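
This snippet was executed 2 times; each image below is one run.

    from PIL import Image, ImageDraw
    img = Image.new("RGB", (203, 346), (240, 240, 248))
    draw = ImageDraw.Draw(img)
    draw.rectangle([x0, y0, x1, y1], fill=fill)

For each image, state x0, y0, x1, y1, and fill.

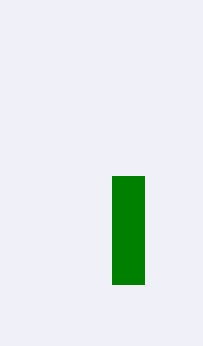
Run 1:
x0 = 112; y0 = 176; x1 = 144; y1 = 284; fill = 'green'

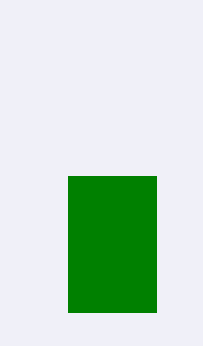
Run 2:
x0 = 68, y0 = 176, x1 = 156, y1 = 312, fill = 'green'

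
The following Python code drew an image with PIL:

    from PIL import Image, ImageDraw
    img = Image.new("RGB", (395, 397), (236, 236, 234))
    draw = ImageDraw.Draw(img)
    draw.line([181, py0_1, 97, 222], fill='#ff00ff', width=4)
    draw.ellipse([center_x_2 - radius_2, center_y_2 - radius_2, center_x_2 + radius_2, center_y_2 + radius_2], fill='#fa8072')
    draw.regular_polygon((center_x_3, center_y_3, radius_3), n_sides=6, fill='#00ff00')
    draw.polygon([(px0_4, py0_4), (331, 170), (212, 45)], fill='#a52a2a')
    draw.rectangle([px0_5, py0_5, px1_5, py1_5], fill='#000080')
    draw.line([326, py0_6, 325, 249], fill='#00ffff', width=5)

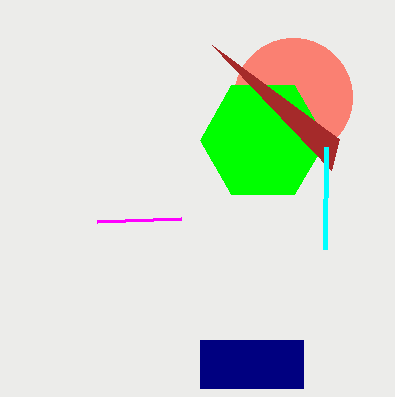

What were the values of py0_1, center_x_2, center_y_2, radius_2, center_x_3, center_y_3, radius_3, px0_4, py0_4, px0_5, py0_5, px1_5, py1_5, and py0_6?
py0_1 = 219, center_x_2 = 293, center_y_2 = 97, radius_2 = 59, center_x_3 = 263, center_y_3 = 140, radius_3 = 63, px0_4 = 339, py0_4 = 139, px0_5 = 200, py0_5 = 340, px1_5 = 303, py1_5 = 388, py0_6 = 147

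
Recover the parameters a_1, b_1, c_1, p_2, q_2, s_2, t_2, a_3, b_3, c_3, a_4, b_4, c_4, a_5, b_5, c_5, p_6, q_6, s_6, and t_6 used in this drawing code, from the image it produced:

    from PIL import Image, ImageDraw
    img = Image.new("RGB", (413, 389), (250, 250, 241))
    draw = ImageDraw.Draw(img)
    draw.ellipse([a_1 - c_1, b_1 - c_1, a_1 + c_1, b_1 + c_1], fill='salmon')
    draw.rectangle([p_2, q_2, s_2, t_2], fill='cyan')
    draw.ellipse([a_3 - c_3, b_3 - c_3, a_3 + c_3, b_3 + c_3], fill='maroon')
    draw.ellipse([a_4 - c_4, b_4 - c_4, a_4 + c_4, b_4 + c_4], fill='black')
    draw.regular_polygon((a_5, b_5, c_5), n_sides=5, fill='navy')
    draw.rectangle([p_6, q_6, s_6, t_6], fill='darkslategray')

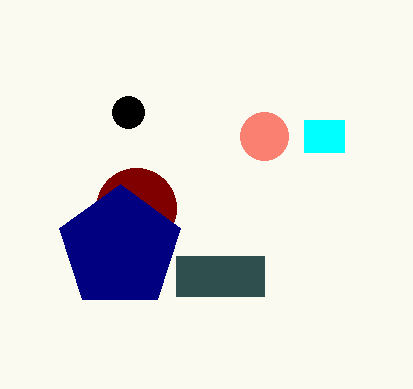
a_1 = 264; b_1 = 136; c_1 = 24; p_2 = 304; q_2 = 120; s_2 = 344; t_2 = 152; a_3 = 136; b_3 = 208; c_3 = 40; a_4 = 128; b_4 = 112; c_4 = 16; a_5 = 120; b_5 = 248; c_5 = 64; p_6 = 176; q_6 = 256; s_6 = 264; t_6 = 296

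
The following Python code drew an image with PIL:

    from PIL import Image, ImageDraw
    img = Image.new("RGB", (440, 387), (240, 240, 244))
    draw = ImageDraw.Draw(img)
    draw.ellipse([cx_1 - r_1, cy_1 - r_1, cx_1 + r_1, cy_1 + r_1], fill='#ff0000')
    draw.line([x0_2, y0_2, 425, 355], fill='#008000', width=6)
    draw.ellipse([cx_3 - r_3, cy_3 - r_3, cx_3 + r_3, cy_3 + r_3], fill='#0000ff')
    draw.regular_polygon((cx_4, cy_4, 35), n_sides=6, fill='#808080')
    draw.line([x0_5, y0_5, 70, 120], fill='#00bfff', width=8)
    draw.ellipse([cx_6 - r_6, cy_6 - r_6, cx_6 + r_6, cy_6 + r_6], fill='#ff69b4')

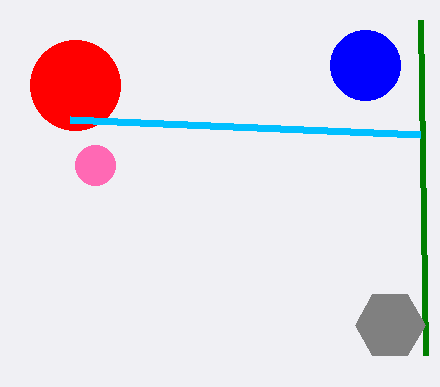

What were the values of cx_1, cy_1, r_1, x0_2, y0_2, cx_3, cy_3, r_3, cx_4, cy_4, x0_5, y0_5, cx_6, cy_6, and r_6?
cx_1 = 75, cy_1 = 85, r_1 = 45, x0_2 = 420, y0_2 = 20, cx_3 = 365, cy_3 = 65, r_3 = 35, cx_4 = 390, cy_4 = 325, x0_5 = 420, y0_5 = 135, cx_6 = 95, cy_6 = 165, r_6 = 20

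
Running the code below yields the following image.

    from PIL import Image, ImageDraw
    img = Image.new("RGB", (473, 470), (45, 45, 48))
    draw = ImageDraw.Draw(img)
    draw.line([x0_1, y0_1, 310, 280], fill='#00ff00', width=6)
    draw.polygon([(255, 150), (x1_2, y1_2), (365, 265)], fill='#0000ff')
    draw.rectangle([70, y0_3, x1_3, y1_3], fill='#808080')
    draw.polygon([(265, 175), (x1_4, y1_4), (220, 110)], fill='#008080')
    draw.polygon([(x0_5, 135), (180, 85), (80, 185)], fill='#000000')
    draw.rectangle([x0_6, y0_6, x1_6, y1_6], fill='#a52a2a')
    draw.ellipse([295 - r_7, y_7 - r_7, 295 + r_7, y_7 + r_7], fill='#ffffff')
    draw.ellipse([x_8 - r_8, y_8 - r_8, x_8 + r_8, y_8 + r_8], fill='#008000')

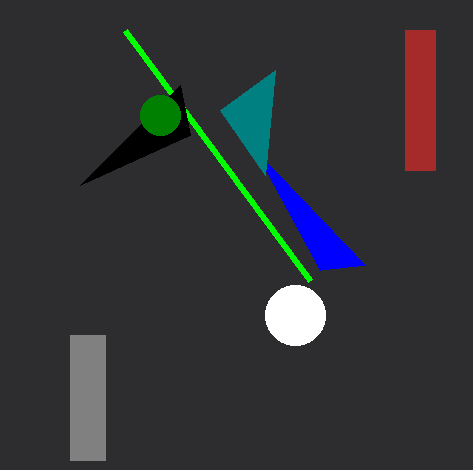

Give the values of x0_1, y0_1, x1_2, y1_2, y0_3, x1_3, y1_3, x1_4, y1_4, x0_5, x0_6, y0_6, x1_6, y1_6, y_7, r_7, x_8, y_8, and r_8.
x0_1 = 125, y0_1 = 30, x1_2 = 320, y1_2 = 270, y0_3 = 335, x1_3 = 105, y1_3 = 460, x1_4 = 275, y1_4 = 70, x0_5 = 190, x0_6 = 405, y0_6 = 30, x1_6 = 435, y1_6 = 170, y_7 = 315, r_7 = 30, x_8 = 160, y_8 = 115, r_8 = 20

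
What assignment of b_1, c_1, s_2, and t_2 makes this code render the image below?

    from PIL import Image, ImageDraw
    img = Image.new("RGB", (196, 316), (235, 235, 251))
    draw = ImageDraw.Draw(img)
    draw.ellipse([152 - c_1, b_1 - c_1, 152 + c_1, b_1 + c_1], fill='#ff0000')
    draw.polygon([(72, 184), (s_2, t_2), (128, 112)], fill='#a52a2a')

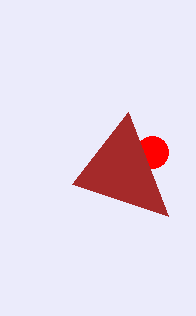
b_1 = 152, c_1 = 16, s_2 = 168, t_2 = 216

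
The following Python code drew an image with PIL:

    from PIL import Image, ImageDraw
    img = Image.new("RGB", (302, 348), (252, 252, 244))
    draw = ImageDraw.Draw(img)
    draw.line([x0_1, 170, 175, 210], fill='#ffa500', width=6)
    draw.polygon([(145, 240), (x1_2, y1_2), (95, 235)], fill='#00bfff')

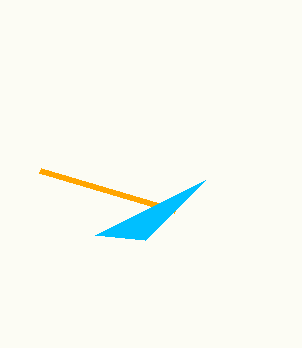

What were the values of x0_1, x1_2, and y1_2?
x0_1 = 40; x1_2 = 205; y1_2 = 180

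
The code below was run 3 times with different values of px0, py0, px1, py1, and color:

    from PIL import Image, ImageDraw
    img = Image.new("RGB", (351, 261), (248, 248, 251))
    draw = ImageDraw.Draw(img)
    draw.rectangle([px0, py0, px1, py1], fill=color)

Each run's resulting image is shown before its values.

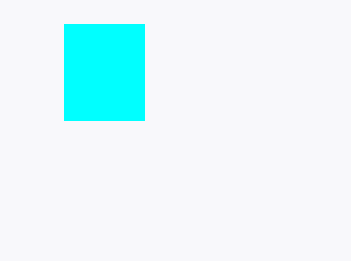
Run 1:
px0 = 64; py0 = 24; px1 = 144; py1 = 120; color = 'cyan'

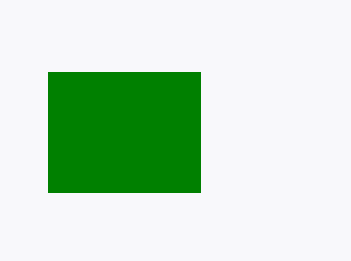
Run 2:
px0 = 48; py0 = 72; px1 = 200; py1 = 192; color = 'green'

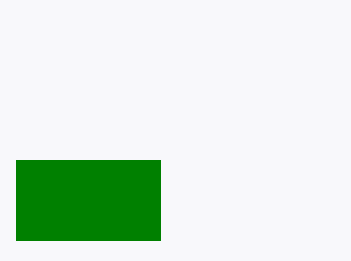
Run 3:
px0 = 16, py0 = 160, px1 = 160, py1 = 240, color = 'green'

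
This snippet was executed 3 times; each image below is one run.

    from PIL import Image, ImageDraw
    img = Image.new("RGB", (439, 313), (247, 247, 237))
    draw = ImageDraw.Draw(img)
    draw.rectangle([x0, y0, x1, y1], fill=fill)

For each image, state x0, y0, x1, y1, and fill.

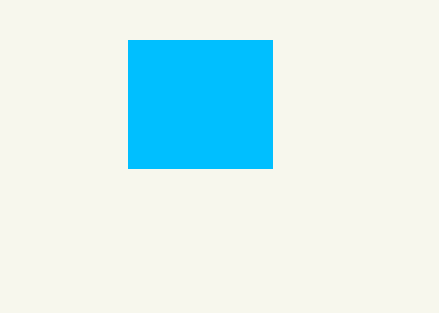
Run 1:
x0 = 128, y0 = 40, x1 = 272, y1 = 168, fill = 'deepskyblue'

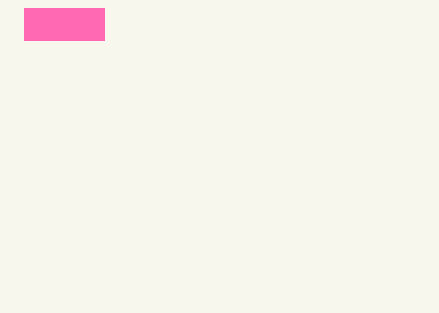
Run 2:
x0 = 24
y0 = 8
x1 = 104
y1 = 40
fill = 'hotpink'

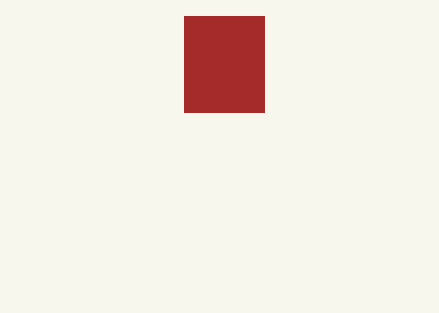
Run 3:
x0 = 184, y0 = 16, x1 = 264, y1 = 112, fill = 'brown'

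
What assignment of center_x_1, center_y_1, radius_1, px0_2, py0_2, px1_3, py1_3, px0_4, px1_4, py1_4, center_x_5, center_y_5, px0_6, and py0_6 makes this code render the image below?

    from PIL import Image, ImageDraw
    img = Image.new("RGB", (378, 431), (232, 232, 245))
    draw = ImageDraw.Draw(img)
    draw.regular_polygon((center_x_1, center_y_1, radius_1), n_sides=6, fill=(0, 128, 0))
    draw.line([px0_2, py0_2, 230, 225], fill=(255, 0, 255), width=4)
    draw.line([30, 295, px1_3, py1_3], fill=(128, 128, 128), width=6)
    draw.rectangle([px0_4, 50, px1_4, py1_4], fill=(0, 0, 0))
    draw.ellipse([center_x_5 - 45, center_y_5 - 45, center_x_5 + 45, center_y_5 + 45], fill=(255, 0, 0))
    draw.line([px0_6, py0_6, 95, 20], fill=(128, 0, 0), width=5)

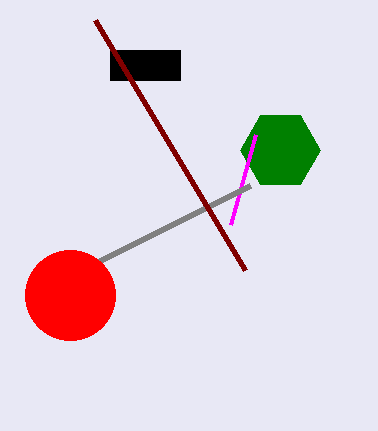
center_x_1 = 280; center_y_1 = 150; radius_1 = 40; px0_2 = 255; py0_2 = 135; px1_3 = 250; py1_3 = 185; px0_4 = 110; px1_4 = 180; py1_4 = 80; center_x_5 = 70; center_y_5 = 295; px0_6 = 245; py0_6 = 270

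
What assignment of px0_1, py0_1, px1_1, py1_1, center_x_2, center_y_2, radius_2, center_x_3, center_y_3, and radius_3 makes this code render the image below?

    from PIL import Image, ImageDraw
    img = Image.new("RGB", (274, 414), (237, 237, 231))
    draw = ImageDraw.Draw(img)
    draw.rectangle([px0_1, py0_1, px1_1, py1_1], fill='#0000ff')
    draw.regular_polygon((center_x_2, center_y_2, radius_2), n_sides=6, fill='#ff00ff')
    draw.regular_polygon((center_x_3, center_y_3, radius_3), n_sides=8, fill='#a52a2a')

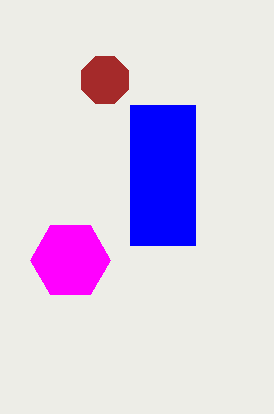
px0_1 = 130, py0_1 = 105, px1_1 = 195, py1_1 = 245, center_x_2 = 70, center_y_2 = 260, radius_2 = 40, center_x_3 = 105, center_y_3 = 80, radius_3 = 25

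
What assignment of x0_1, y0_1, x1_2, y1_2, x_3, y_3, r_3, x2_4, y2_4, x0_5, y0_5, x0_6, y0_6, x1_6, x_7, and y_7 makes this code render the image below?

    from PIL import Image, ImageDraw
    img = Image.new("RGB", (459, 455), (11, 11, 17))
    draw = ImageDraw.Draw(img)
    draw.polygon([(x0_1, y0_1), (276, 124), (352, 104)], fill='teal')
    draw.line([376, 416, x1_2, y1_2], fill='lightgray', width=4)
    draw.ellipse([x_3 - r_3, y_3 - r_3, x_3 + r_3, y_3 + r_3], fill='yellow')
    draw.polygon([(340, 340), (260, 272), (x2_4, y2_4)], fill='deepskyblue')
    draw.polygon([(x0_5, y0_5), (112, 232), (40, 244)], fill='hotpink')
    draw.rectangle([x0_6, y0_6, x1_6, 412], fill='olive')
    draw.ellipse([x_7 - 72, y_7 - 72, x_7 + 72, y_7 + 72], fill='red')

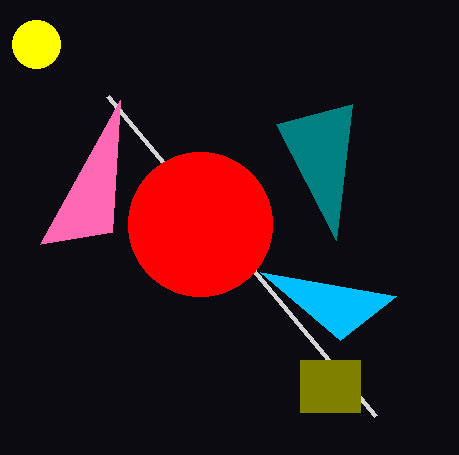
x0_1 = 336
y0_1 = 240
x1_2 = 108
y1_2 = 96
x_3 = 36
y_3 = 44
r_3 = 24
x2_4 = 396
y2_4 = 296
x0_5 = 120
y0_5 = 100
x0_6 = 300
y0_6 = 360
x1_6 = 360
x_7 = 200
y_7 = 224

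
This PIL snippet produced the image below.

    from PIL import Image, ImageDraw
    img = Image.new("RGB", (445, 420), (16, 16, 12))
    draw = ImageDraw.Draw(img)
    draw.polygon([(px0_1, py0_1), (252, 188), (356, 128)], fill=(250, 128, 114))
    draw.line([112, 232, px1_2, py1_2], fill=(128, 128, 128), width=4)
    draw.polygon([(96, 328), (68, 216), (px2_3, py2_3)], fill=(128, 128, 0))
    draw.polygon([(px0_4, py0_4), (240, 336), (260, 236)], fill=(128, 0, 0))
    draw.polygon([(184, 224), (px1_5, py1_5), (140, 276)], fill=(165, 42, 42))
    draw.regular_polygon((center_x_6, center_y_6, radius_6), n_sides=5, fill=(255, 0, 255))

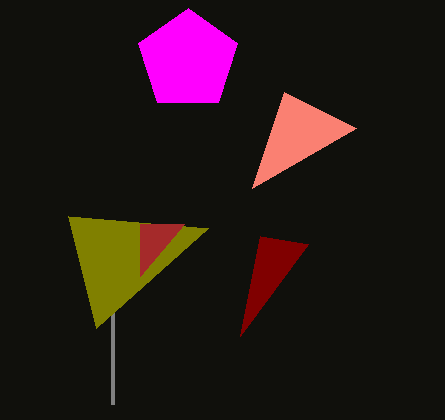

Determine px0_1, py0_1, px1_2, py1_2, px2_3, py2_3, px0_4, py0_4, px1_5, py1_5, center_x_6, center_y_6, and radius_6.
px0_1 = 284, py0_1 = 92, px1_2 = 112, py1_2 = 404, px2_3 = 208, py2_3 = 228, px0_4 = 308, py0_4 = 244, px1_5 = 140, py1_5 = 224, center_x_6 = 188, center_y_6 = 60, radius_6 = 52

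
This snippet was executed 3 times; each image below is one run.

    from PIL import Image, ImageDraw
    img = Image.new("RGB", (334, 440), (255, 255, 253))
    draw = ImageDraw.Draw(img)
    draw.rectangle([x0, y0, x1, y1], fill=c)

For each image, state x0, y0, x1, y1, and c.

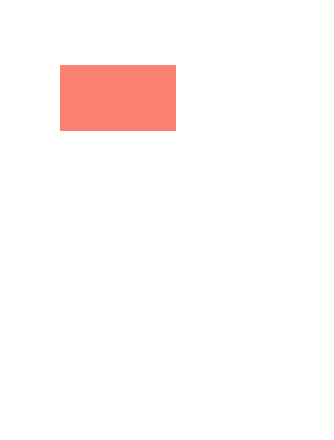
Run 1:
x0 = 60, y0 = 65, x1 = 175, y1 = 130, c = 'salmon'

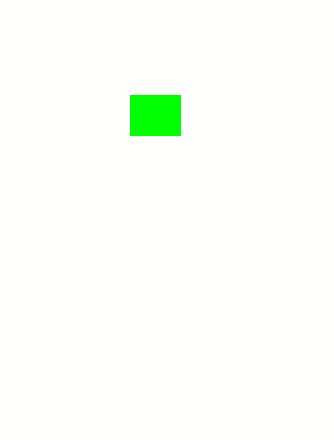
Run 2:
x0 = 130, y0 = 95, x1 = 180, y1 = 135, c = 'lime'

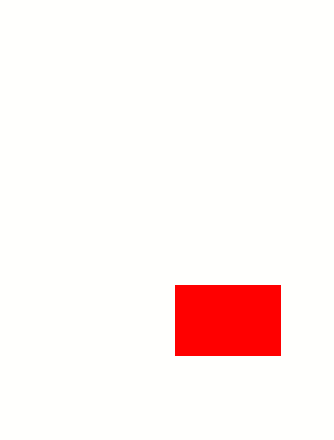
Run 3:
x0 = 175; y0 = 285; x1 = 280; y1 = 355; c = 'red'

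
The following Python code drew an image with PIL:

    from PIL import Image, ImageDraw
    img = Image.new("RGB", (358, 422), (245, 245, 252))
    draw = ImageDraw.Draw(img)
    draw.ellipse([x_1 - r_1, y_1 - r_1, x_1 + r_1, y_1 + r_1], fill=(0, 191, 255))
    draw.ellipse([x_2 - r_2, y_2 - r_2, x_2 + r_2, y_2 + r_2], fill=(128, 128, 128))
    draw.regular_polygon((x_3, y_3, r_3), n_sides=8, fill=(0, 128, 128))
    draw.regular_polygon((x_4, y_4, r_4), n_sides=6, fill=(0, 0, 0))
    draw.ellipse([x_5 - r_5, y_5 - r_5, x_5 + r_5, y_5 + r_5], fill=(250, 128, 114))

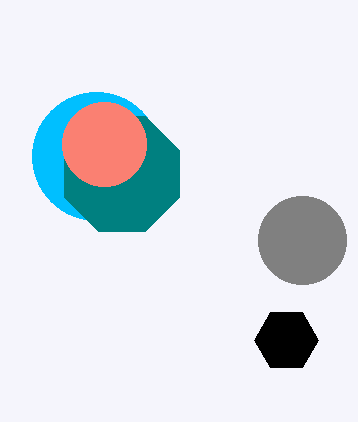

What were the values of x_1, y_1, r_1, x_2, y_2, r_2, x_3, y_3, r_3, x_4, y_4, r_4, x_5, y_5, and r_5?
x_1 = 96; y_1 = 156; r_1 = 64; x_2 = 302; y_2 = 240; r_2 = 44; x_3 = 122; y_3 = 174; r_3 = 62; x_4 = 286; y_4 = 340; r_4 = 32; x_5 = 104; y_5 = 144; r_5 = 42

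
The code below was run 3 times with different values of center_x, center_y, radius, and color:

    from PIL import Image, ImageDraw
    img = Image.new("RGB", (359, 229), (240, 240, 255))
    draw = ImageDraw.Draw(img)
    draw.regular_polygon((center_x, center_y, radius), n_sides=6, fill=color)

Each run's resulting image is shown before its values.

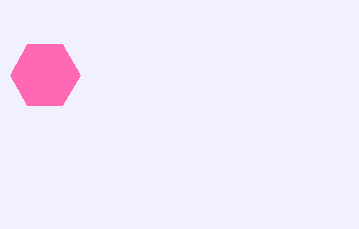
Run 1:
center_x = 45; center_y = 75; radius = 35; color = 'hotpink'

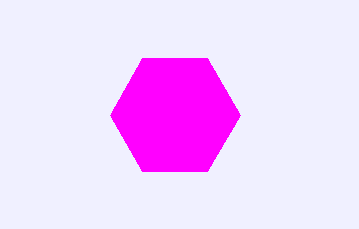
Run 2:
center_x = 175
center_y = 115
radius = 65
color = 'magenta'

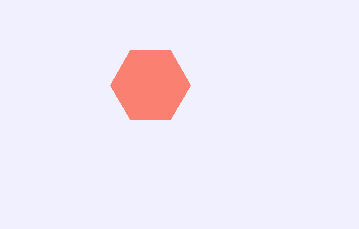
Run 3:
center_x = 150
center_y = 85
radius = 40
color = 'salmon'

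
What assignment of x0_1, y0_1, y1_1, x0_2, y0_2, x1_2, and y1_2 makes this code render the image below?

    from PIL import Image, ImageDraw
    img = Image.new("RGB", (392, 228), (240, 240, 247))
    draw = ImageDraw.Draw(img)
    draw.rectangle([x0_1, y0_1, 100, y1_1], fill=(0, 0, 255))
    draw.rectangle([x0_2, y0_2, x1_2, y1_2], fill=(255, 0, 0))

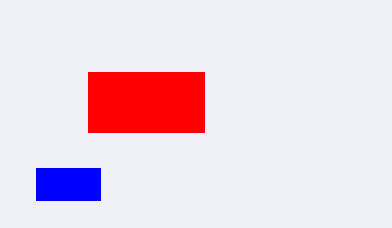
x0_1 = 36
y0_1 = 168
y1_1 = 200
x0_2 = 88
y0_2 = 72
x1_2 = 204
y1_2 = 132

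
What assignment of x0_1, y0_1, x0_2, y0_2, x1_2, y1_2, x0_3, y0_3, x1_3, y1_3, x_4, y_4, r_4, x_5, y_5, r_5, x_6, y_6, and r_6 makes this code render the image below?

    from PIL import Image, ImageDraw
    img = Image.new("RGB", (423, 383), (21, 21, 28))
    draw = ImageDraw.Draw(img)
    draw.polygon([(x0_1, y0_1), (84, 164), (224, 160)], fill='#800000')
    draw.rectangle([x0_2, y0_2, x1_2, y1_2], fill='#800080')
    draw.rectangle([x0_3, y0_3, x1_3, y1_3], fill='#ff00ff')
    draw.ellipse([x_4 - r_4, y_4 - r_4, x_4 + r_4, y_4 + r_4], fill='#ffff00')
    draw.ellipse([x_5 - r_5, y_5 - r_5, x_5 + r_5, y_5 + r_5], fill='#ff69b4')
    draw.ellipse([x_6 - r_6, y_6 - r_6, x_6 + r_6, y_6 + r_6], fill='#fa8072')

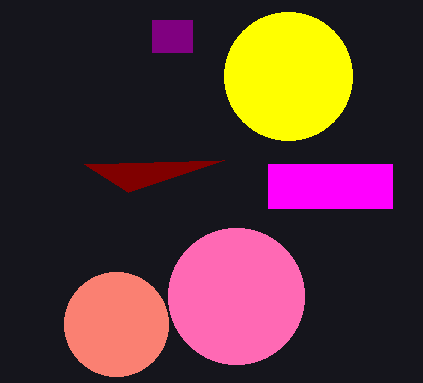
x0_1 = 128; y0_1 = 192; x0_2 = 152; y0_2 = 20; x1_2 = 192; y1_2 = 52; x0_3 = 268; y0_3 = 164; x1_3 = 392; y1_3 = 208; x_4 = 288; y_4 = 76; r_4 = 64; x_5 = 236; y_5 = 296; r_5 = 68; x_6 = 116; y_6 = 324; r_6 = 52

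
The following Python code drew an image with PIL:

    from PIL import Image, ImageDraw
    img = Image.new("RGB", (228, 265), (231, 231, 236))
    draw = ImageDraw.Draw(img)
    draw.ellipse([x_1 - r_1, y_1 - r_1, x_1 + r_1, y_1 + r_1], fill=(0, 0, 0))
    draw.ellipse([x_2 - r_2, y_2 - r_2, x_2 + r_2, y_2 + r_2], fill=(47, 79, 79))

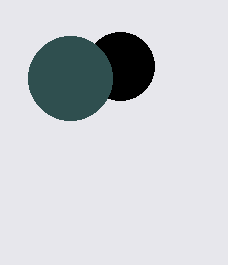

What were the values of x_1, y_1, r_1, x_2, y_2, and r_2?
x_1 = 120; y_1 = 66; r_1 = 34; x_2 = 70; y_2 = 78; r_2 = 42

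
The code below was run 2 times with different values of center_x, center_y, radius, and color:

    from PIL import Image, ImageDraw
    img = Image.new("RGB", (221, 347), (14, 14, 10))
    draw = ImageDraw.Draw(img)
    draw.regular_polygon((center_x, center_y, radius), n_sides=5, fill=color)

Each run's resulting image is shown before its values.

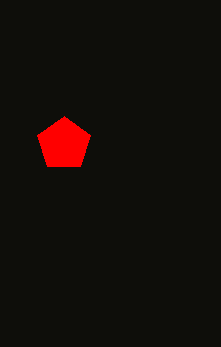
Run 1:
center_x = 64; center_y = 144; radius = 28; color = 'red'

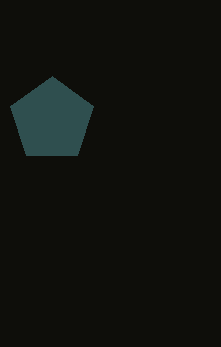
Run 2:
center_x = 52
center_y = 120
radius = 44
color = 'darkslategray'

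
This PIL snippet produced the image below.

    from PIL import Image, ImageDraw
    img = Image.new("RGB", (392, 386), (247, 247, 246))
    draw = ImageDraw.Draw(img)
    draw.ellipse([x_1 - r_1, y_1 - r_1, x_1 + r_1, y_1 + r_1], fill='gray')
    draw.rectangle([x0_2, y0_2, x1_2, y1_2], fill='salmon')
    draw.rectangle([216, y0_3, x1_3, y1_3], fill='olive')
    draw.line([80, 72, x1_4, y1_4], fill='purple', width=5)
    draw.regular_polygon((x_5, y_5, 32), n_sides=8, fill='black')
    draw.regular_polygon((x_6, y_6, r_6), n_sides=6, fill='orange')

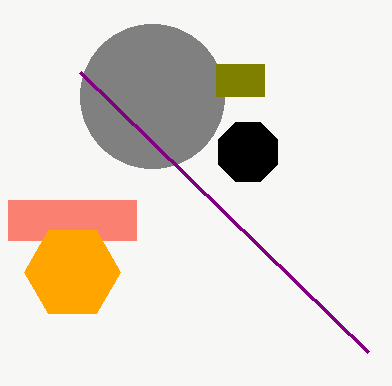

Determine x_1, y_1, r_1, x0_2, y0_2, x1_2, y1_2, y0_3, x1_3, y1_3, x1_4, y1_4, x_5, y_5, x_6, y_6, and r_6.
x_1 = 152; y_1 = 96; r_1 = 72; x0_2 = 8; y0_2 = 200; x1_2 = 136; y1_2 = 240; y0_3 = 64; x1_3 = 264; y1_3 = 96; x1_4 = 368; y1_4 = 352; x_5 = 248; y_5 = 152; x_6 = 72; y_6 = 272; r_6 = 48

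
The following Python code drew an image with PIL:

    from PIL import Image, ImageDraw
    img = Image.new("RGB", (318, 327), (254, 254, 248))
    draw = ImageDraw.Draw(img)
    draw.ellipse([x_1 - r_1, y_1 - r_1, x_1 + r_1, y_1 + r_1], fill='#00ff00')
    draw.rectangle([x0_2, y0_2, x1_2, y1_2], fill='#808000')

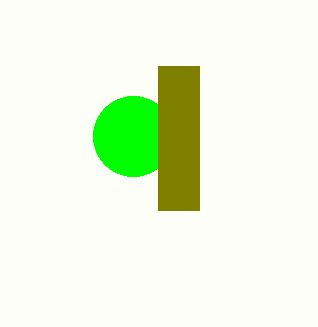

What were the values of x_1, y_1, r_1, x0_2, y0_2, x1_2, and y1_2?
x_1 = 133
y_1 = 136
r_1 = 40
x0_2 = 158
y0_2 = 66
x1_2 = 199
y1_2 = 210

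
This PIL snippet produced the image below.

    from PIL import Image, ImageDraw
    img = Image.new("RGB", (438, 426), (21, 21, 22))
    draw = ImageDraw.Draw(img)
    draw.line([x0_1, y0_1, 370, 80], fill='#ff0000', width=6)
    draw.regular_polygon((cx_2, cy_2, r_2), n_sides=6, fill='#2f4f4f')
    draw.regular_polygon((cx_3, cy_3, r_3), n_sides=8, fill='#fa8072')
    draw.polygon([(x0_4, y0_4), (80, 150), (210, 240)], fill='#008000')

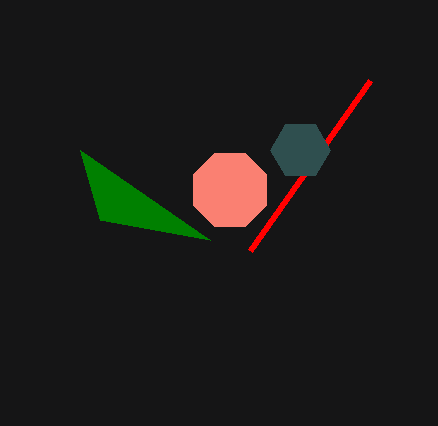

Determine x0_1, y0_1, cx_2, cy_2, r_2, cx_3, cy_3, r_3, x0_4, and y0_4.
x0_1 = 250, y0_1 = 250, cx_2 = 300, cy_2 = 150, r_2 = 30, cx_3 = 230, cy_3 = 190, r_3 = 40, x0_4 = 100, y0_4 = 220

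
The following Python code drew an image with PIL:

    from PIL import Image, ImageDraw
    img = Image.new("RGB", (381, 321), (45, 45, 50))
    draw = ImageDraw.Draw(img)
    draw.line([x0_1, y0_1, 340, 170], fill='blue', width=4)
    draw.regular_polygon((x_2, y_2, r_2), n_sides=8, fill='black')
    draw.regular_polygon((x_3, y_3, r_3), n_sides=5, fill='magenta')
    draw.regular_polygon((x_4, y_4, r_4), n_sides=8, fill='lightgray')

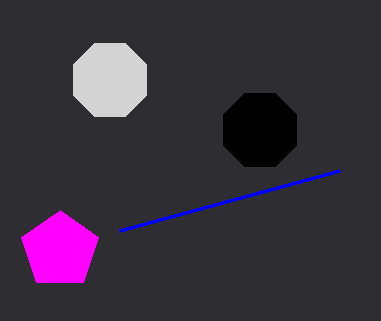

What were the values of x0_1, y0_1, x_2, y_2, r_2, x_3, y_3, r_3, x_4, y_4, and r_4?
x0_1 = 120
y0_1 = 230
x_2 = 260
y_2 = 130
r_2 = 40
x_3 = 60
y_3 = 250
r_3 = 40
x_4 = 110
y_4 = 80
r_4 = 40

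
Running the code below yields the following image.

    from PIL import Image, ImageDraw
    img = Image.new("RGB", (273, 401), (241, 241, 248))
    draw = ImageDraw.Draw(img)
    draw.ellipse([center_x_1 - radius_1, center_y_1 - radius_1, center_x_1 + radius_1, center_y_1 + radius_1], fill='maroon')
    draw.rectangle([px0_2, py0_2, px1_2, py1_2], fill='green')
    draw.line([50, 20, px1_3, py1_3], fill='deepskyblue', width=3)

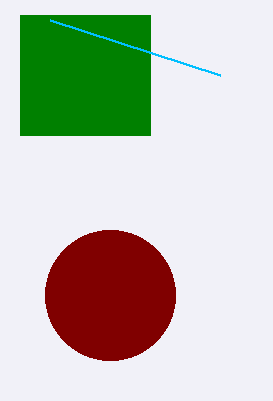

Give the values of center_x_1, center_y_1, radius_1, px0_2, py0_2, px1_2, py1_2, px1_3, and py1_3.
center_x_1 = 110; center_y_1 = 295; radius_1 = 65; px0_2 = 20; py0_2 = 15; px1_2 = 150; py1_2 = 135; px1_3 = 220; py1_3 = 75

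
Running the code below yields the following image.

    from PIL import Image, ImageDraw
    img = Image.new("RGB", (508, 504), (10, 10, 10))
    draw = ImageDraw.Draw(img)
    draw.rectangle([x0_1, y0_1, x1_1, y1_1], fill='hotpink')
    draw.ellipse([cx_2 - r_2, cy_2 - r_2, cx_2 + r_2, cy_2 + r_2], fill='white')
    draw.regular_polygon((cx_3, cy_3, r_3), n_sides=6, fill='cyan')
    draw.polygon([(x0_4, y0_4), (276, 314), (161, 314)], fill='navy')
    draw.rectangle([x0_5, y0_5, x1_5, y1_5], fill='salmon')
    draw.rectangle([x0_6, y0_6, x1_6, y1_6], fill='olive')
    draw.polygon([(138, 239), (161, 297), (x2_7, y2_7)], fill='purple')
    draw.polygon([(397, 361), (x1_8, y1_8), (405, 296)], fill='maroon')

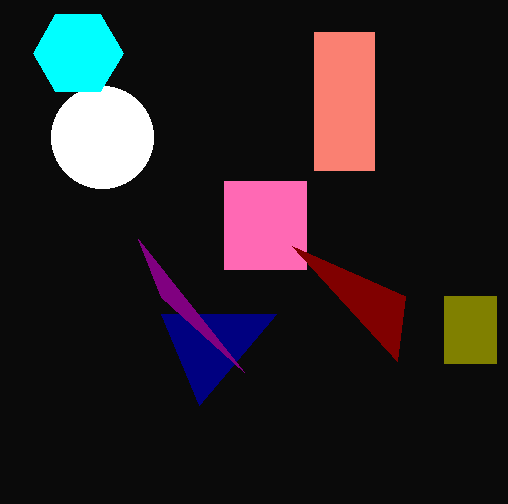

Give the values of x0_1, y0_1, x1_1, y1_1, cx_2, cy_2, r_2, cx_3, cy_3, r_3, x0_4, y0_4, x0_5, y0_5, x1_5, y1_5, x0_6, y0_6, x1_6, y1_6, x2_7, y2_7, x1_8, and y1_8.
x0_1 = 224
y0_1 = 181
x1_1 = 306
y1_1 = 269
cx_2 = 102
cy_2 = 137
r_2 = 51
cx_3 = 78
cy_3 = 53
r_3 = 45
x0_4 = 199
y0_4 = 405
x0_5 = 314
y0_5 = 32
x1_5 = 374
y1_5 = 170
x0_6 = 444
y0_6 = 296
x1_6 = 496
y1_6 = 363
x2_7 = 244
y2_7 = 372
x1_8 = 292
y1_8 = 246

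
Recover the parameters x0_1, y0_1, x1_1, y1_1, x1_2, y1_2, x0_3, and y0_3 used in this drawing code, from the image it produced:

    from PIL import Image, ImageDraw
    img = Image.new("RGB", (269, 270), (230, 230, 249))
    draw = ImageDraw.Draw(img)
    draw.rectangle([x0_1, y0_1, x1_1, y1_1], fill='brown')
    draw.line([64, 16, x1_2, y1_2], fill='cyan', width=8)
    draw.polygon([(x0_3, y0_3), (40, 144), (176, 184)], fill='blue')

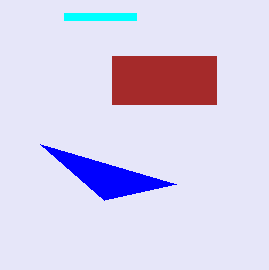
x0_1 = 112
y0_1 = 56
x1_1 = 216
y1_1 = 104
x1_2 = 136
y1_2 = 16
x0_3 = 104
y0_3 = 200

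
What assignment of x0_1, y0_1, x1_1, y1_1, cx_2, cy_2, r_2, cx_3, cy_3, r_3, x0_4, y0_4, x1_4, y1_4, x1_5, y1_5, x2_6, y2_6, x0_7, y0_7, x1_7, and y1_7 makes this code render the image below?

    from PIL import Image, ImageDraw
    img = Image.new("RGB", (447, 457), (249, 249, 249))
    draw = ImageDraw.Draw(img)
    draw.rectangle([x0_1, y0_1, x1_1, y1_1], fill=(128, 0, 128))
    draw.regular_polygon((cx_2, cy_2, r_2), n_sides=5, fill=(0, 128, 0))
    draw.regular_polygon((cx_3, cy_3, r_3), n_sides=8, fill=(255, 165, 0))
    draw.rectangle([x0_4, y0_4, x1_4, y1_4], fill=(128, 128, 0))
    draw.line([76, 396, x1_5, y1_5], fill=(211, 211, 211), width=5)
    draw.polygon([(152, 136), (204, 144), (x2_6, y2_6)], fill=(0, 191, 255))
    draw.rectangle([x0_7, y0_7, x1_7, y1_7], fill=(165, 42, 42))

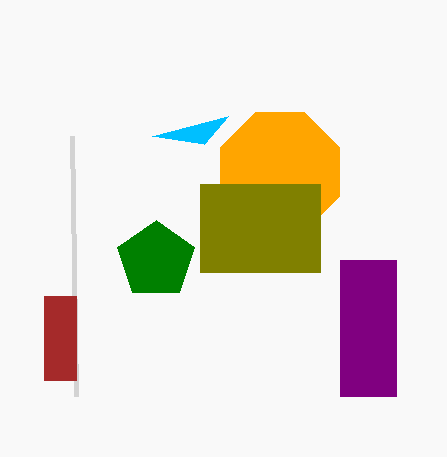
x0_1 = 340
y0_1 = 260
x1_1 = 396
y1_1 = 396
cx_2 = 156
cy_2 = 260
r_2 = 40
cx_3 = 280
cy_3 = 172
r_3 = 64
x0_4 = 200
y0_4 = 184
x1_4 = 320
y1_4 = 272
x1_5 = 72
y1_5 = 136
x2_6 = 228
y2_6 = 116
x0_7 = 44
y0_7 = 296
x1_7 = 76
y1_7 = 380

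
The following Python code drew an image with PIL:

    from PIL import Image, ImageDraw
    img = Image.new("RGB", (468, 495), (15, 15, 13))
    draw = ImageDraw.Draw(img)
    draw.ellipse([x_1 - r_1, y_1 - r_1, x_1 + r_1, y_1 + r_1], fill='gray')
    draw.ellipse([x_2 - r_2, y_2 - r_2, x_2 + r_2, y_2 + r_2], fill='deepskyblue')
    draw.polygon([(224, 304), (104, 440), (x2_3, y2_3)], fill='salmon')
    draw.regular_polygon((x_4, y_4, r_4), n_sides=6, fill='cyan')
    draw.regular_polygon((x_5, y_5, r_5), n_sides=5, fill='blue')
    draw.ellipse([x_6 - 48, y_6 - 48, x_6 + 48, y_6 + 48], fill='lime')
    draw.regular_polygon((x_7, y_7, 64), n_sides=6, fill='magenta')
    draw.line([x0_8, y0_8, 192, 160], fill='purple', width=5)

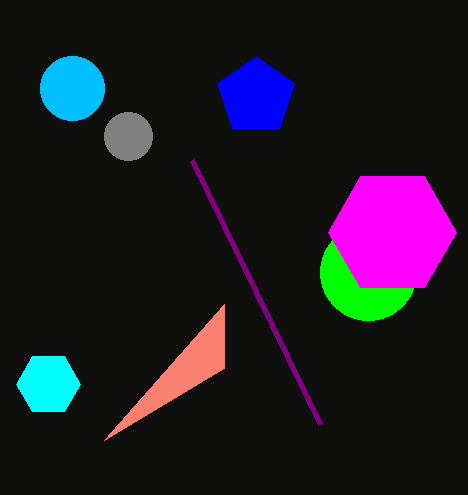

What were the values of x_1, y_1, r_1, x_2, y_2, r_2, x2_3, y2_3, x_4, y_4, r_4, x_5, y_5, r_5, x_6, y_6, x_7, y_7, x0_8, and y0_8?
x_1 = 128, y_1 = 136, r_1 = 24, x_2 = 72, y_2 = 88, r_2 = 32, x2_3 = 224, y2_3 = 368, x_4 = 48, y_4 = 384, r_4 = 32, x_5 = 256, y_5 = 96, r_5 = 40, x_6 = 368, y_6 = 272, x_7 = 392, y_7 = 232, x0_8 = 320, y0_8 = 424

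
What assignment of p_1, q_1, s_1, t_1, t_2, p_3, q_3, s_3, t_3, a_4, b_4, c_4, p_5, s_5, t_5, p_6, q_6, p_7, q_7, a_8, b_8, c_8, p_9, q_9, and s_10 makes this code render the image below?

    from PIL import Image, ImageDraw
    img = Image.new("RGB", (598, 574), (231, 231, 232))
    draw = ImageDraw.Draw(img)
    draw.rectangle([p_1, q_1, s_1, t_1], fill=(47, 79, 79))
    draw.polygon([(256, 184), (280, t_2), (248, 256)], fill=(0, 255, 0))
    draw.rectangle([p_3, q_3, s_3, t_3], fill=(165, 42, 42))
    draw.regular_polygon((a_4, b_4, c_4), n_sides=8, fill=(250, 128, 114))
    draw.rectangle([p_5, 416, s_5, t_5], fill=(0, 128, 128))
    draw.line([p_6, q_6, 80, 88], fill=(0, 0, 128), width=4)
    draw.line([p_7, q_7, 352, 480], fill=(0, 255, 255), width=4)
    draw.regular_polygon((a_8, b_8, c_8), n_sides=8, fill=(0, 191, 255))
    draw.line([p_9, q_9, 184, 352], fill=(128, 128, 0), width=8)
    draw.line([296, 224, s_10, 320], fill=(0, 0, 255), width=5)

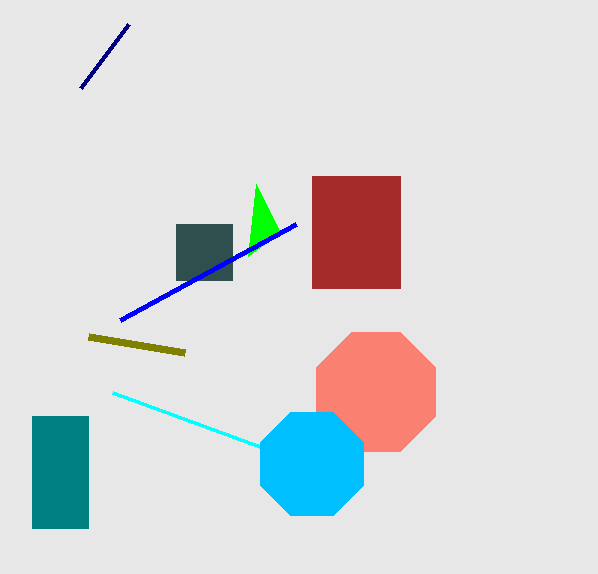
p_1 = 176; q_1 = 224; s_1 = 232; t_1 = 280; t_2 = 232; p_3 = 312; q_3 = 176; s_3 = 400; t_3 = 288; a_4 = 376; b_4 = 392; c_4 = 64; p_5 = 32; s_5 = 88; t_5 = 528; p_6 = 128; q_6 = 24; p_7 = 112; q_7 = 392; a_8 = 312; b_8 = 464; c_8 = 56; p_9 = 88; q_9 = 336; s_10 = 120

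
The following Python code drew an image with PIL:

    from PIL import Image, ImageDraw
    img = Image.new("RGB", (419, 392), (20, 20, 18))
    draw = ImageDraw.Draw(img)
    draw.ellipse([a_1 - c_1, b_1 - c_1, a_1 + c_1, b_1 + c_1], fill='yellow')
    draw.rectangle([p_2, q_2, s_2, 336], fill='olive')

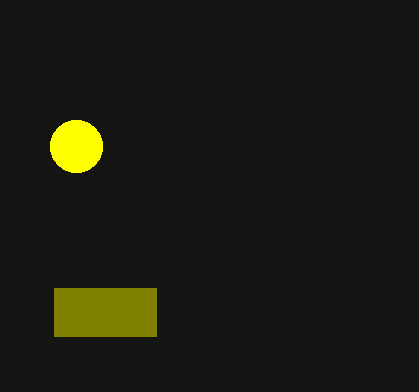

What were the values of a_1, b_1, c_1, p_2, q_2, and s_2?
a_1 = 76
b_1 = 146
c_1 = 26
p_2 = 54
q_2 = 288
s_2 = 156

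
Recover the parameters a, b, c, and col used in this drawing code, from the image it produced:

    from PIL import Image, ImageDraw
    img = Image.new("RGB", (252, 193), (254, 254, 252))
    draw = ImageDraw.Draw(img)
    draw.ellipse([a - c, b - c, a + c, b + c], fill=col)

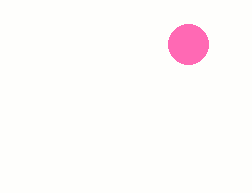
a = 188; b = 44; c = 20; col = 'hotpink'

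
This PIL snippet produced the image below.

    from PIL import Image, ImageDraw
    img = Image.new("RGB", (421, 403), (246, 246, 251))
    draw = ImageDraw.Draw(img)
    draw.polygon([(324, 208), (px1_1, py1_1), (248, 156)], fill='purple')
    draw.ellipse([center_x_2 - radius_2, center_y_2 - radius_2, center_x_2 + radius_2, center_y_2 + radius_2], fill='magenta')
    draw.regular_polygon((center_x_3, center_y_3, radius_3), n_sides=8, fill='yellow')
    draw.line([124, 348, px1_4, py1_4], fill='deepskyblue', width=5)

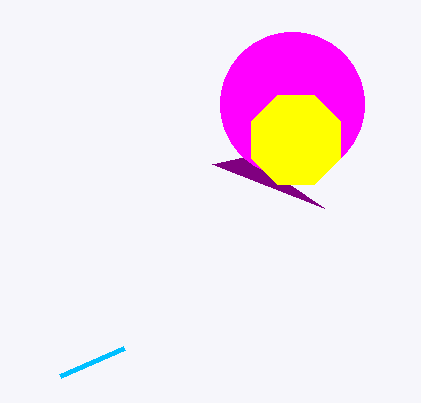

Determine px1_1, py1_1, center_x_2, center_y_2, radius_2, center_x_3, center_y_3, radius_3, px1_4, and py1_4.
px1_1 = 212
py1_1 = 164
center_x_2 = 292
center_y_2 = 104
radius_2 = 72
center_x_3 = 296
center_y_3 = 140
radius_3 = 48
px1_4 = 60
py1_4 = 376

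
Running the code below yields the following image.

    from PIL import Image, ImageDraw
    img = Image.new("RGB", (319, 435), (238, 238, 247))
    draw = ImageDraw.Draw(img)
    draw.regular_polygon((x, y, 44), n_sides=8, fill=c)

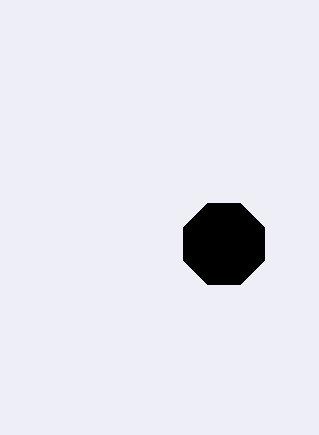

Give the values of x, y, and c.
x = 224, y = 244, c = 'black'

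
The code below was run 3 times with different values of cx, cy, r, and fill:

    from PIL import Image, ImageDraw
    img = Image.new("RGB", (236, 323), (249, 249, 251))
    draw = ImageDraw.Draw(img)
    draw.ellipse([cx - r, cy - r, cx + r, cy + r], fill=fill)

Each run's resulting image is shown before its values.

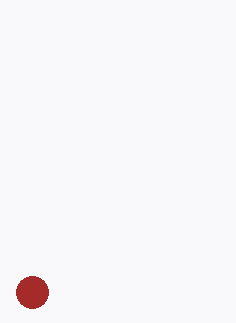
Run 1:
cx = 32; cy = 292; r = 16; fill = 'brown'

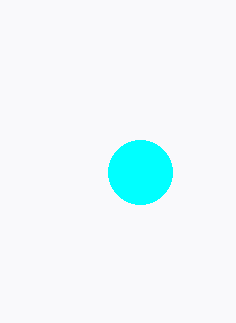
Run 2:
cx = 140; cy = 172; r = 32; fill = 'cyan'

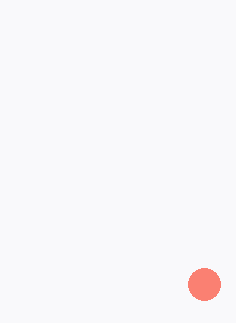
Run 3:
cx = 204; cy = 284; r = 16; fill = 'salmon'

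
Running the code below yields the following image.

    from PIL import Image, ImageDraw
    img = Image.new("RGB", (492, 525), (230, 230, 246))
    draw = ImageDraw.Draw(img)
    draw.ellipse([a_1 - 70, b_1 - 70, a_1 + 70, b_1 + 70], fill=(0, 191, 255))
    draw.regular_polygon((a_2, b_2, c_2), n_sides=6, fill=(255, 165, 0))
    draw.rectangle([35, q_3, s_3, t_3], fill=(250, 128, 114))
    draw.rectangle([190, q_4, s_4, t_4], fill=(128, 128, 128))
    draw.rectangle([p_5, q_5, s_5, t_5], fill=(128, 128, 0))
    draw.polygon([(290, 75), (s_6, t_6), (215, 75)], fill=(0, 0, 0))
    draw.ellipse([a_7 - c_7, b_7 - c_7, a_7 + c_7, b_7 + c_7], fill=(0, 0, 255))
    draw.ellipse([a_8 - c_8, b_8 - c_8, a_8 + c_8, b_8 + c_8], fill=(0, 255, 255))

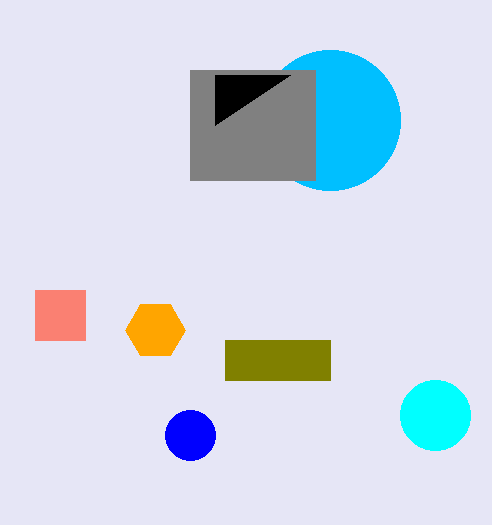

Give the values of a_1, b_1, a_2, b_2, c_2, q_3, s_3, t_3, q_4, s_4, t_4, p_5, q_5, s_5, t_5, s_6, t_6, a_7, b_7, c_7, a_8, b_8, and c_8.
a_1 = 330; b_1 = 120; a_2 = 155; b_2 = 330; c_2 = 30; q_3 = 290; s_3 = 85; t_3 = 340; q_4 = 70; s_4 = 315; t_4 = 180; p_5 = 225; q_5 = 340; s_5 = 330; t_5 = 380; s_6 = 215; t_6 = 125; a_7 = 190; b_7 = 435; c_7 = 25; a_8 = 435; b_8 = 415; c_8 = 35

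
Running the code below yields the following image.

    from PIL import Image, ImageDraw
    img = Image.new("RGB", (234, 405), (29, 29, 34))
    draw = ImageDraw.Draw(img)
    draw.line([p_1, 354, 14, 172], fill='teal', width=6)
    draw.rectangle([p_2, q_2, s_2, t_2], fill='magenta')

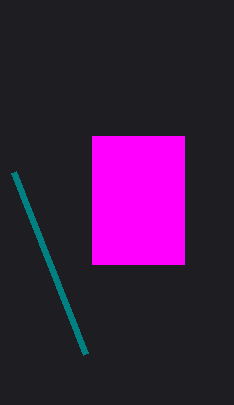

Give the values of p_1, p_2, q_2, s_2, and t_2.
p_1 = 86; p_2 = 92; q_2 = 136; s_2 = 184; t_2 = 264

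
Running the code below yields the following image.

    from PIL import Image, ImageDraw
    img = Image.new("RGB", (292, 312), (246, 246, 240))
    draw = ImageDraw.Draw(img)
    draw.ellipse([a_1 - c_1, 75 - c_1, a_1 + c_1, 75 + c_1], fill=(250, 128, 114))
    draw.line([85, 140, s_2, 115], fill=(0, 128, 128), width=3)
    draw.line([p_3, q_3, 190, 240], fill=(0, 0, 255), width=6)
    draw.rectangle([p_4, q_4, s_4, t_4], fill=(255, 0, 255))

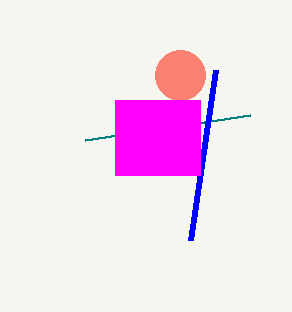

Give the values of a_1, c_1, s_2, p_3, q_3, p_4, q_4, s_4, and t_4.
a_1 = 180, c_1 = 25, s_2 = 250, p_3 = 215, q_3 = 70, p_4 = 115, q_4 = 100, s_4 = 200, t_4 = 175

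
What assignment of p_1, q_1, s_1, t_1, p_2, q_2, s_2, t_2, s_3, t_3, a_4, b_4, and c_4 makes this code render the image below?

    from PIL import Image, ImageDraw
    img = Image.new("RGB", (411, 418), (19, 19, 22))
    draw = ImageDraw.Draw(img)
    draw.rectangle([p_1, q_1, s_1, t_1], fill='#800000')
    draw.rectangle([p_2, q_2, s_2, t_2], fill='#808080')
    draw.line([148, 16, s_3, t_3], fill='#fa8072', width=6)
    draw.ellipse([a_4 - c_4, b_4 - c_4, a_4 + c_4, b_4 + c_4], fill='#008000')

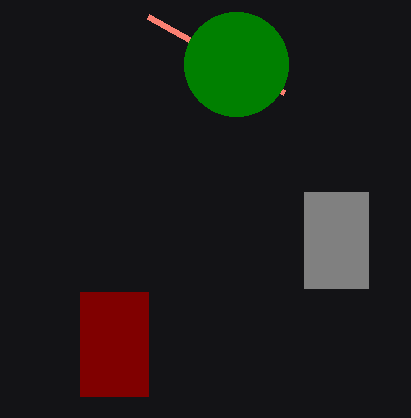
p_1 = 80
q_1 = 292
s_1 = 148
t_1 = 396
p_2 = 304
q_2 = 192
s_2 = 368
t_2 = 288
s_3 = 284
t_3 = 92
a_4 = 236
b_4 = 64
c_4 = 52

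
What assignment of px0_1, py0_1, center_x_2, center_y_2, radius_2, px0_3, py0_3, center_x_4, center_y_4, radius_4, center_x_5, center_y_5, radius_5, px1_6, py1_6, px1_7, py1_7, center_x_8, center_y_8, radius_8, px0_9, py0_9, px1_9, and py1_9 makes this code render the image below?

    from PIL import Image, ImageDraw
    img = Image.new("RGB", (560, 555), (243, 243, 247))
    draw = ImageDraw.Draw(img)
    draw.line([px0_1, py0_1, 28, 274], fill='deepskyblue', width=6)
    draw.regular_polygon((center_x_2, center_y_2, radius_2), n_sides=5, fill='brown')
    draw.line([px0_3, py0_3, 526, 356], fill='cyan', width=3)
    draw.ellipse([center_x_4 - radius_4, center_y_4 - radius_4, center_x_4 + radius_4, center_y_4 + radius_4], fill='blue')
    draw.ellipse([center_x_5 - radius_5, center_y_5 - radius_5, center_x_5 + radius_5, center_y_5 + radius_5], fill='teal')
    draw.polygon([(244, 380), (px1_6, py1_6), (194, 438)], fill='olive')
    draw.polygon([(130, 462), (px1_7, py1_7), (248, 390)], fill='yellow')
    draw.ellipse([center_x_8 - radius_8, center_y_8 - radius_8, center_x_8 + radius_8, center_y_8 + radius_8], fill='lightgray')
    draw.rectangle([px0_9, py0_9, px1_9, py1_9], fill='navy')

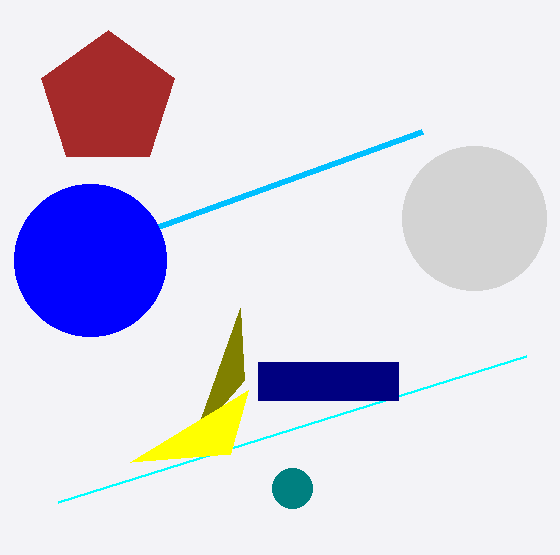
px0_1 = 422
py0_1 = 132
center_x_2 = 108
center_y_2 = 100
radius_2 = 70
px0_3 = 58
py0_3 = 502
center_x_4 = 90
center_y_4 = 260
radius_4 = 76
center_x_5 = 292
center_y_5 = 488
radius_5 = 20
px1_6 = 240
py1_6 = 308
px1_7 = 230
py1_7 = 454
center_x_8 = 474
center_y_8 = 218
radius_8 = 72
px0_9 = 258
py0_9 = 362
px1_9 = 398
py1_9 = 400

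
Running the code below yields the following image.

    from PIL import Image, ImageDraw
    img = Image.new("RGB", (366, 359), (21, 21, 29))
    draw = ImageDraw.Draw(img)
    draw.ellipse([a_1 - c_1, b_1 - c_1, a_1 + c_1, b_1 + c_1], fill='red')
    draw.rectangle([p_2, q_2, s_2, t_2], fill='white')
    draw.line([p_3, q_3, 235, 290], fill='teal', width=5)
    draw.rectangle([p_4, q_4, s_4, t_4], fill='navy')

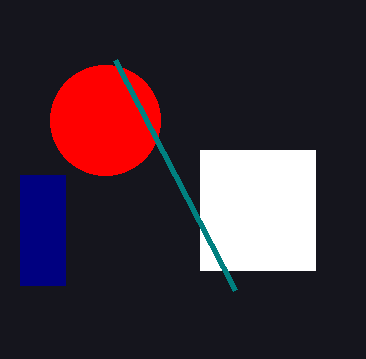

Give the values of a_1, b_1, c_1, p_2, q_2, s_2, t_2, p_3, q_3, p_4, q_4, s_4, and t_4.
a_1 = 105; b_1 = 120; c_1 = 55; p_2 = 200; q_2 = 150; s_2 = 315; t_2 = 270; p_3 = 115; q_3 = 60; p_4 = 20; q_4 = 175; s_4 = 65; t_4 = 285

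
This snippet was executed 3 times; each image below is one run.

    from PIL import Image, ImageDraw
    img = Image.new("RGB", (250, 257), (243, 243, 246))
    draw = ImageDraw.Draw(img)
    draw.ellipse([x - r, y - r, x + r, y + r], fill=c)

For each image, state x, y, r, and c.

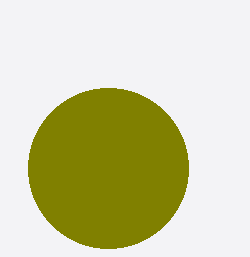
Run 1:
x = 108
y = 168
r = 80
c = 'olive'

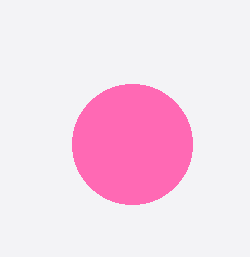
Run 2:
x = 132
y = 144
r = 60
c = 'hotpink'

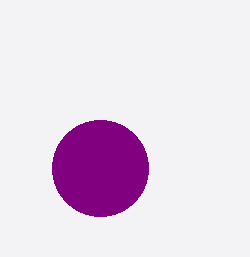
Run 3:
x = 100; y = 168; r = 48; c = 'purple'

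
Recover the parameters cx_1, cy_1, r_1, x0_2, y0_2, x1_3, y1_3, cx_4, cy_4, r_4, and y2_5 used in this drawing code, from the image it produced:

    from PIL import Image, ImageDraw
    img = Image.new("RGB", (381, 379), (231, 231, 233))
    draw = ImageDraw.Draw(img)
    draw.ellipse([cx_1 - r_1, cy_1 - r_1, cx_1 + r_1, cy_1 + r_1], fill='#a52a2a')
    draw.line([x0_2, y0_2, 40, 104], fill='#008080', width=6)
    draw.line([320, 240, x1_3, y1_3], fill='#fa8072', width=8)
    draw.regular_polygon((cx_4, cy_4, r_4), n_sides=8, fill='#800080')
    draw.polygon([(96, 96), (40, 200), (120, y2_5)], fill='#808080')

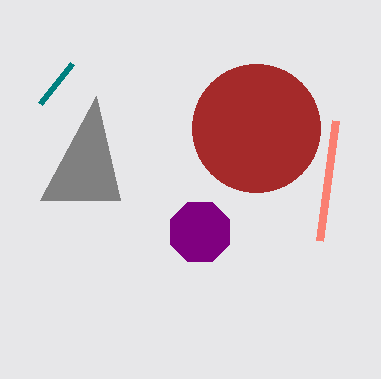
cx_1 = 256; cy_1 = 128; r_1 = 64; x0_2 = 72; y0_2 = 64; x1_3 = 336; y1_3 = 120; cx_4 = 200; cy_4 = 232; r_4 = 32; y2_5 = 200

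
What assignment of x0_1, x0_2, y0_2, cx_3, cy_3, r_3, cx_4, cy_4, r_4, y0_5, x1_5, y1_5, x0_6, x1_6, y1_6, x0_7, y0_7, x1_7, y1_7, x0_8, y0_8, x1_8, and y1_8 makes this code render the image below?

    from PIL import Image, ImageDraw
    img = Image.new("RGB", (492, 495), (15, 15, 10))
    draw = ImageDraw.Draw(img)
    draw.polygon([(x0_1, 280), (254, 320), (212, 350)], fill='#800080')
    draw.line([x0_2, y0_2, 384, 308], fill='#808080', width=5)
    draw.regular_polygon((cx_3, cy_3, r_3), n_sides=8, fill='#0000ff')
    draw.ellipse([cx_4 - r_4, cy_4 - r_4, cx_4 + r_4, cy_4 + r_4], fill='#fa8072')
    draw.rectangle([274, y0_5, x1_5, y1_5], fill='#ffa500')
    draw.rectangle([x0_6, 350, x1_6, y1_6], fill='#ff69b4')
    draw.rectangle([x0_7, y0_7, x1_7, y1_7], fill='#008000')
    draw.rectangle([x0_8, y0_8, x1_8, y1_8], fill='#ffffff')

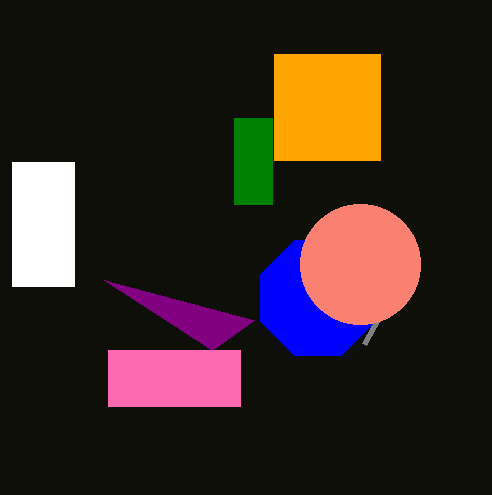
x0_1 = 104, x0_2 = 364, y0_2 = 344, cx_3 = 318, cy_3 = 298, r_3 = 62, cx_4 = 360, cy_4 = 264, r_4 = 60, y0_5 = 54, x1_5 = 380, y1_5 = 160, x0_6 = 108, x1_6 = 240, y1_6 = 406, x0_7 = 234, y0_7 = 118, x1_7 = 272, y1_7 = 204, x0_8 = 12, y0_8 = 162, x1_8 = 74, y1_8 = 286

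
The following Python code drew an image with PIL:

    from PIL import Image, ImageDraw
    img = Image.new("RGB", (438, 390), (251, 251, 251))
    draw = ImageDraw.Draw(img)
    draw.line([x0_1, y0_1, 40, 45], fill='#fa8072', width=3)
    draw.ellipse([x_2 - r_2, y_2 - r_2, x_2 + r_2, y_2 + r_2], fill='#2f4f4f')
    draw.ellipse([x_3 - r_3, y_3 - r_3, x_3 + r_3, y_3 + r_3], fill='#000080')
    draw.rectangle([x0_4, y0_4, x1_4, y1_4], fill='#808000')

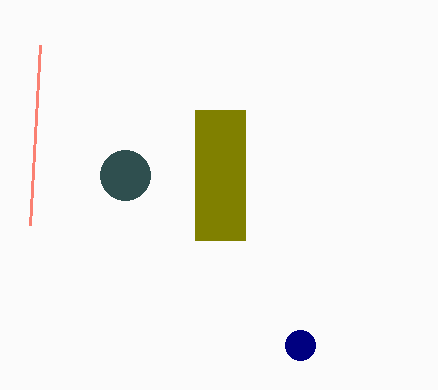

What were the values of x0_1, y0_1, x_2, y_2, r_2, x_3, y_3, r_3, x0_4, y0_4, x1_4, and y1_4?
x0_1 = 30, y0_1 = 225, x_2 = 125, y_2 = 175, r_2 = 25, x_3 = 300, y_3 = 345, r_3 = 15, x0_4 = 195, y0_4 = 110, x1_4 = 245, y1_4 = 240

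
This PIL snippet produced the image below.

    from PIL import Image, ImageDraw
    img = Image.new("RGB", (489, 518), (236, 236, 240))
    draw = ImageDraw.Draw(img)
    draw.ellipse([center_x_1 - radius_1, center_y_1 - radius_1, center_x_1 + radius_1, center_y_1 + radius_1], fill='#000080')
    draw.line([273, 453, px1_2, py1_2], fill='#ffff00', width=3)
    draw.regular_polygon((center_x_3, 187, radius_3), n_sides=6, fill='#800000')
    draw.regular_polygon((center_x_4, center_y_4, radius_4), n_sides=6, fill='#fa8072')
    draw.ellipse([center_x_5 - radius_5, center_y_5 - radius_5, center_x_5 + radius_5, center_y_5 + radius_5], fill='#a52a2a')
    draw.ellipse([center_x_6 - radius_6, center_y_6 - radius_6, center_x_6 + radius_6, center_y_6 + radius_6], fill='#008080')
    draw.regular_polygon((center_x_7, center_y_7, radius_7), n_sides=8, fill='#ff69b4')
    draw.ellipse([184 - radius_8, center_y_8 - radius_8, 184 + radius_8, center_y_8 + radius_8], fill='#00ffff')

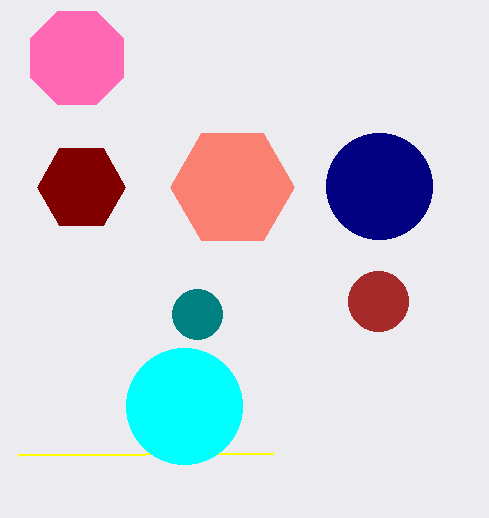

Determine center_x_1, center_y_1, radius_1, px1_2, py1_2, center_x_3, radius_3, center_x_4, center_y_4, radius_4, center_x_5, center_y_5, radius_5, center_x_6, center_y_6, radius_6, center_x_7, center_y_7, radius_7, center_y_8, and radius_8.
center_x_1 = 379
center_y_1 = 186
radius_1 = 53
px1_2 = 18
py1_2 = 455
center_x_3 = 81
radius_3 = 44
center_x_4 = 232
center_y_4 = 187
radius_4 = 62
center_x_5 = 378
center_y_5 = 301
radius_5 = 30
center_x_6 = 197
center_y_6 = 314
radius_6 = 25
center_x_7 = 77
center_y_7 = 58
radius_7 = 50
center_y_8 = 406
radius_8 = 58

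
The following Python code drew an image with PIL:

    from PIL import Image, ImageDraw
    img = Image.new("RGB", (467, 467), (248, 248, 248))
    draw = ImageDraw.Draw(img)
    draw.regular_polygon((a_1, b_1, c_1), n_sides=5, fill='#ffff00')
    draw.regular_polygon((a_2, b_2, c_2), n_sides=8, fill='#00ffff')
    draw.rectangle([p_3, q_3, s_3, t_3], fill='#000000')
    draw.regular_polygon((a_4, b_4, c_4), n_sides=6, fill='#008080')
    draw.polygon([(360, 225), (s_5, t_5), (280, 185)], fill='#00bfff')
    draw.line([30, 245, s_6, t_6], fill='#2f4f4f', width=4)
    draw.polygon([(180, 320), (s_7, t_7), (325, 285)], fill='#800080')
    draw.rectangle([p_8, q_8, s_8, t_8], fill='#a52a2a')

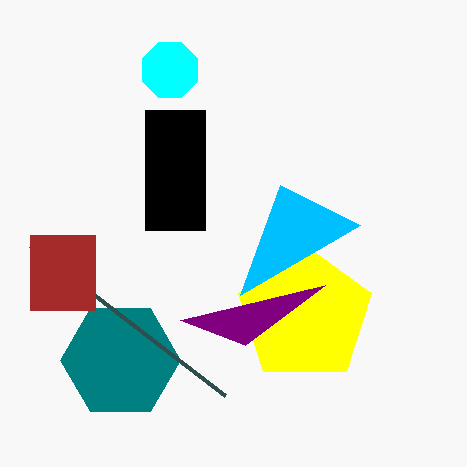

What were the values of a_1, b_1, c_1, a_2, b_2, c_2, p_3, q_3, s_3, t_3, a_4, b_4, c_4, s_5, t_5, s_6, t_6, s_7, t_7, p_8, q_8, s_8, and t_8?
a_1 = 305, b_1 = 315, c_1 = 70, a_2 = 170, b_2 = 70, c_2 = 30, p_3 = 145, q_3 = 110, s_3 = 205, t_3 = 230, a_4 = 120, b_4 = 360, c_4 = 60, s_5 = 240, t_5 = 295, s_6 = 225, t_6 = 395, s_7 = 245, t_7 = 345, p_8 = 30, q_8 = 235, s_8 = 95, t_8 = 310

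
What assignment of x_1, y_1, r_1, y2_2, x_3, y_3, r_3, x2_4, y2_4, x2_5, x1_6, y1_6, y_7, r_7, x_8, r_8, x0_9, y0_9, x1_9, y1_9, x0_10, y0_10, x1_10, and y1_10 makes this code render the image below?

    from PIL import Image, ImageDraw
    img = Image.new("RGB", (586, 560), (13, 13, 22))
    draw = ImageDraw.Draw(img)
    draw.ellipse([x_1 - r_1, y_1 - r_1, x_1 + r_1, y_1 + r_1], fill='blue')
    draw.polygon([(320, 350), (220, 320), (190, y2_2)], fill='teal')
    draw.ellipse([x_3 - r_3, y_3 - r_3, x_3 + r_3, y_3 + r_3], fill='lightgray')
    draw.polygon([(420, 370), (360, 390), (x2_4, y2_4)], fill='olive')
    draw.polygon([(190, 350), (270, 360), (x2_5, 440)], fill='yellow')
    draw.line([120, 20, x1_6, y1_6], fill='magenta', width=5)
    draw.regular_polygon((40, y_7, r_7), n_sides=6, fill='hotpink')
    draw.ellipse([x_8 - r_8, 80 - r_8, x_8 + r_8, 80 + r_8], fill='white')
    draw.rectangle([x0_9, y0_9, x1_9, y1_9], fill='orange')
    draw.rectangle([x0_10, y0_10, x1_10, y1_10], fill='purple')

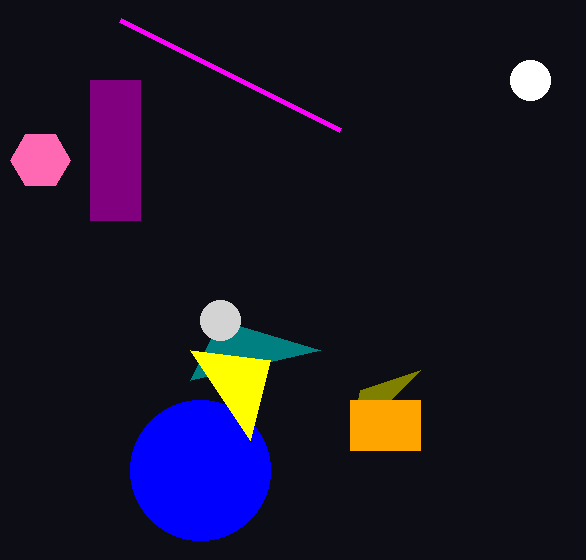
x_1 = 200, y_1 = 470, r_1 = 70, y2_2 = 380, x_3 = 220, y_3 = 320, r_3 = 20, x2_4 = 350, y2_4 = 440, x2_5 = 250, x1_6 = 340, y1_6 = 130, y_7 = 160, r_7 = 30, x_8 = 530, r_8 = 20, x0_9 = 350, y0_9 = 400, x1_9 = 420, y1_9 = 450, x0_10 = 90, y0_10 = 80, x1_10 = 140, y1_10 = 220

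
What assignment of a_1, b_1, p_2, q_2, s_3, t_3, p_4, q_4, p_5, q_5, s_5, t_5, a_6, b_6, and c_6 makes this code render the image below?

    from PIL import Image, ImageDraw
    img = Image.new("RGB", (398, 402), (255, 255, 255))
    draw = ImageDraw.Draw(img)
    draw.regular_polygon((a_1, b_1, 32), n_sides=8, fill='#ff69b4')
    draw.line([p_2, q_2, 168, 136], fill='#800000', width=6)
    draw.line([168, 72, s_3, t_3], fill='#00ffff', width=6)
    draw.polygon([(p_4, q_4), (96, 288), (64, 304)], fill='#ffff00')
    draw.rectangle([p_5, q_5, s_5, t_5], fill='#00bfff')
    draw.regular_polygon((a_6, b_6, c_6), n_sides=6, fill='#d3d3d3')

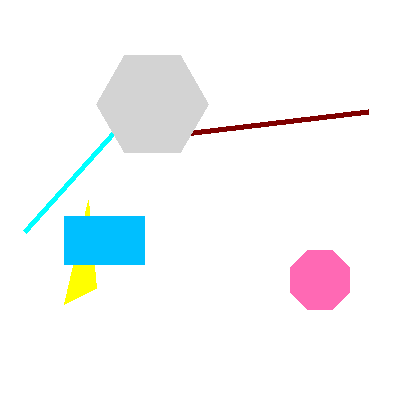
a_1 = 320, b_1 = 280, p_2 = 368, q_2 = 112, s_3 = 24, t_3 = 232, p_4 = 88, q_4 = 200, p_5 = 64, q_5 = 216, s_5 = 144, t_5 = 264, a_6 = 152, b_6 = 104, c_6 = 56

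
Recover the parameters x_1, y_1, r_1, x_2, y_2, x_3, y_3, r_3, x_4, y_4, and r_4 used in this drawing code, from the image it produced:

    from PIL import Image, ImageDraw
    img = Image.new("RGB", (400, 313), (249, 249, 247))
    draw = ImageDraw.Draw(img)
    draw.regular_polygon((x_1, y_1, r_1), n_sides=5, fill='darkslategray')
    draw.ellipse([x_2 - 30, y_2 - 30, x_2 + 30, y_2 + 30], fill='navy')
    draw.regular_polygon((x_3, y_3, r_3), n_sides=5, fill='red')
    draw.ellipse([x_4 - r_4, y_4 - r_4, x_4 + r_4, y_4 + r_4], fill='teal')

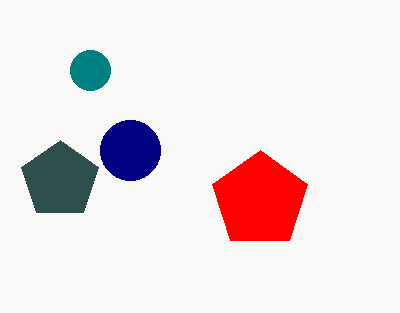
x_1 = 60
y_1 = 180
r_1 = 40
x_2 = 130
y_2 = 150
x_3 = 260
y_3 = 200
r_3 = 50
x_4 = 90
y_4 = 70
r_4 = 20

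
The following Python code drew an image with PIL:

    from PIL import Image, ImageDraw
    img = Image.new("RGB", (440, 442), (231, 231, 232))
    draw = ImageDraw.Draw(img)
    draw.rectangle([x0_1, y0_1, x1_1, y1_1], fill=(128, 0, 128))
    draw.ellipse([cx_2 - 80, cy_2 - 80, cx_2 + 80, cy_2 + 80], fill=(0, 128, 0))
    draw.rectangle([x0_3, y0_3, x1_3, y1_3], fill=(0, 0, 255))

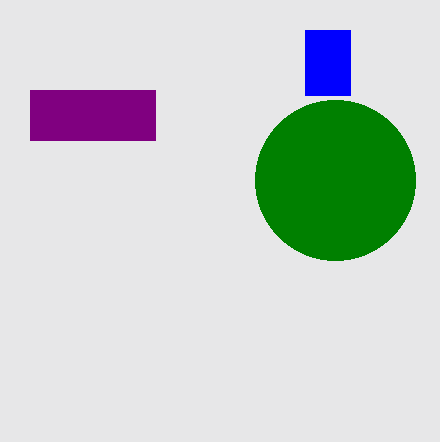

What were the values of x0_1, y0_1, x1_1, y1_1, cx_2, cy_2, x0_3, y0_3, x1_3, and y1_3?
x0_1 = 30; y0_1 = 90; x1_1 = 155; y1_1 = 140; cx_2 = 335; cy_2 = 180; x0_3 = 305; y0_3 = 30; x1_3 = 350; y1_3 = 95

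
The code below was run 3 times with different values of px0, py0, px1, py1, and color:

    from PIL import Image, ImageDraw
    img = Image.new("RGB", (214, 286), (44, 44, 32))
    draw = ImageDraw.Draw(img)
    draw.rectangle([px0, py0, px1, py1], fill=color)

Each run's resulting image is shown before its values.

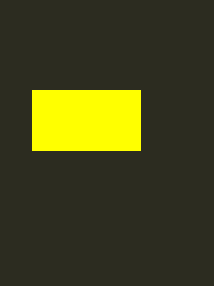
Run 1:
px0 = 32
py0 = 90
px1 = 140
py1 = 150
color = 'yellow'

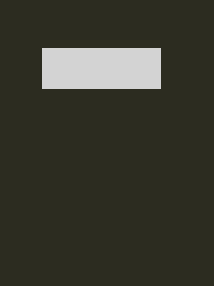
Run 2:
px0 = 42; py0 = 48; px1 = 160; py1 = 88; color = 'lightgray'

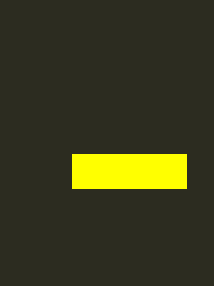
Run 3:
px0 = 72; py0 = 154; px1 = 186; py1 = 188; color = 'yellow'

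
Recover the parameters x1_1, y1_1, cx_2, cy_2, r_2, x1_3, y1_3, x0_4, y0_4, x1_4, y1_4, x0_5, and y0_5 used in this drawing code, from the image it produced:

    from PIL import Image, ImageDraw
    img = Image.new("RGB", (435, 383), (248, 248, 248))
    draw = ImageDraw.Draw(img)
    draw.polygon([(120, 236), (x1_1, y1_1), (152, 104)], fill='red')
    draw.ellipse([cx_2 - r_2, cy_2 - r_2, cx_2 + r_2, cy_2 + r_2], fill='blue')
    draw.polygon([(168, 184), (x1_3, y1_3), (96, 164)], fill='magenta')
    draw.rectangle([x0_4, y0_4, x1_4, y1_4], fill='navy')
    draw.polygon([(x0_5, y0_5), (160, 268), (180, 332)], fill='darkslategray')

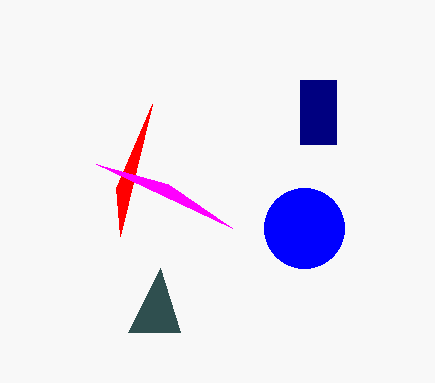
x1_1 = 116, y1_1 = 188, cx_2 = 304, cy_2 = 228, r_2 = 40, x1_3 = 232, y1_3 = 228, x0_4 = 300, y0_4 = 80, x1_4 = 336, y1_4 = 144, x0_5 = 128, y0_5 = 332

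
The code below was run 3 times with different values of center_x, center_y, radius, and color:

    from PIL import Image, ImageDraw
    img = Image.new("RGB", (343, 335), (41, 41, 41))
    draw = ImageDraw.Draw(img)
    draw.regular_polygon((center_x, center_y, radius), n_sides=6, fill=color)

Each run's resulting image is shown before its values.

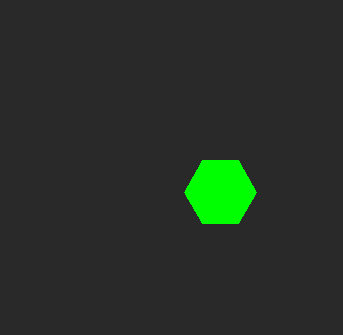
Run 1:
center_x = 220, center_y = 192, radius = 36, color = 'lime'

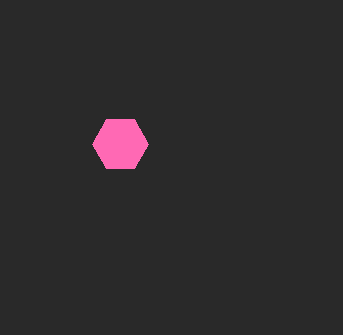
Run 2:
center_x = 120; center_y = 144; radius = 28; color = 'hotpink'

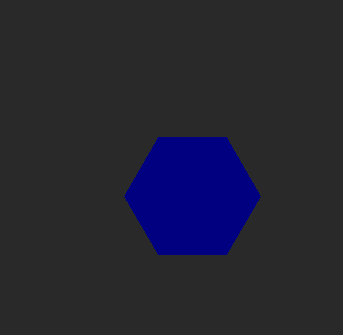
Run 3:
center_x = 192
center_y = 196
radius = 68
color = 'navy'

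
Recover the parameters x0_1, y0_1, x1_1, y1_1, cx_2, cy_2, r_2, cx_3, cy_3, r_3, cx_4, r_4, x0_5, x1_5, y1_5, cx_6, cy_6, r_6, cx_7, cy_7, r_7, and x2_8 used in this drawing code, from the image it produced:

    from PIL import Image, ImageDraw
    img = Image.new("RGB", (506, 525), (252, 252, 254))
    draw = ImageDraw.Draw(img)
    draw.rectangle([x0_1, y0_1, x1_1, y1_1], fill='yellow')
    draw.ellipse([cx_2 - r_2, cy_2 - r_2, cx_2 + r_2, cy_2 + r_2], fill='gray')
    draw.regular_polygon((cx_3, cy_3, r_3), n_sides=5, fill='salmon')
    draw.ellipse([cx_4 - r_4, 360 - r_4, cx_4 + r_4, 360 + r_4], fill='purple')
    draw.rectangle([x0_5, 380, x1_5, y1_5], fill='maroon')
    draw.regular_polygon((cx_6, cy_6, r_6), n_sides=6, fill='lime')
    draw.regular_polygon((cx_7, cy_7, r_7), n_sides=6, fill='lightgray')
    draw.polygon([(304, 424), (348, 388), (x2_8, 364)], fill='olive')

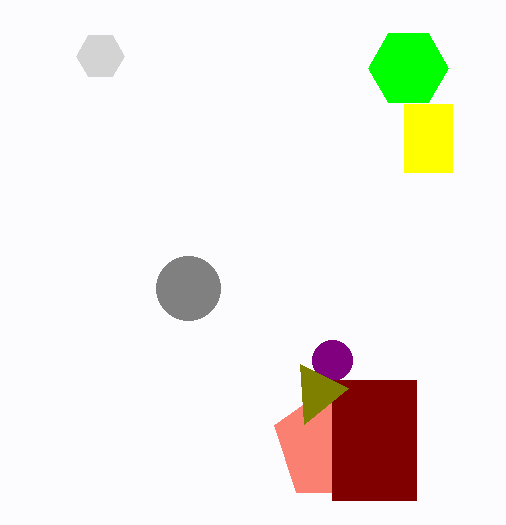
x0_1 = 404
y0_1 = 104
x1_1 = 452
y1_1 = 172
cx_2 = 188
cy_2 = 288
r_2 = 32
cx_3 = 332
cy_3 = 444
r_3 = 60
cx_4 = 332
r_4 = 20
x0_5 = 332
x1_5 = 416
y1_5 = 500
cx_6 = 408
cy_6 = 68
r_6 = 40
cx_7 = 100
cy_7 = 56
r_7 = 24
x2_8 = 300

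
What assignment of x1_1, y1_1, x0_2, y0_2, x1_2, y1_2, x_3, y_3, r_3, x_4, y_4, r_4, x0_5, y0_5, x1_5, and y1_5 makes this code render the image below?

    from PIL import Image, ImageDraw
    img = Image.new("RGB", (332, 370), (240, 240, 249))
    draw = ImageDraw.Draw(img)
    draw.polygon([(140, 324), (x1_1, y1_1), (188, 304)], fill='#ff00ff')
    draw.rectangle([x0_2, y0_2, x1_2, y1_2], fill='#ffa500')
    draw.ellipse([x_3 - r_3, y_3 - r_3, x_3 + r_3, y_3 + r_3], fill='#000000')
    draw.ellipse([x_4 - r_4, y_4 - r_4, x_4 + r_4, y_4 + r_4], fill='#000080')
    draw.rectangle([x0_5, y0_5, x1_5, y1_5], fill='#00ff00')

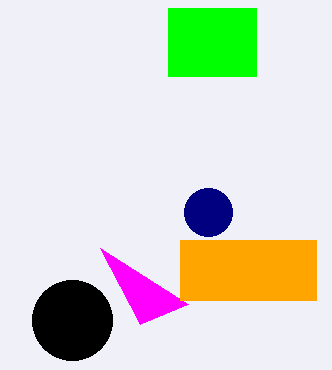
x1_1 = 100, y1_1 = 248, x0_2 = 180, y0_2 = 240, x1_2 = 316, y1_2 = 300, x_3 = 72, y_3 = 320, r_3 = 40, x_4 = 208, y_4 = 212, r_4 = 24, x0_5 = 168, y0_5 = 8, x1_5 = 256, y1_5 = 76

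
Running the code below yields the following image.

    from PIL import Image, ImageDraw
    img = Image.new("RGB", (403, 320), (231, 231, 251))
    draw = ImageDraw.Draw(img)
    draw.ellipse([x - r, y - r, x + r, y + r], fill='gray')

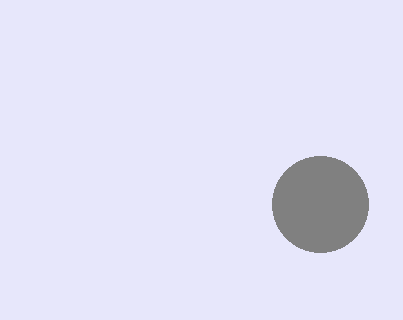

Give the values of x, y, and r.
x = 320
y = 204
r = 48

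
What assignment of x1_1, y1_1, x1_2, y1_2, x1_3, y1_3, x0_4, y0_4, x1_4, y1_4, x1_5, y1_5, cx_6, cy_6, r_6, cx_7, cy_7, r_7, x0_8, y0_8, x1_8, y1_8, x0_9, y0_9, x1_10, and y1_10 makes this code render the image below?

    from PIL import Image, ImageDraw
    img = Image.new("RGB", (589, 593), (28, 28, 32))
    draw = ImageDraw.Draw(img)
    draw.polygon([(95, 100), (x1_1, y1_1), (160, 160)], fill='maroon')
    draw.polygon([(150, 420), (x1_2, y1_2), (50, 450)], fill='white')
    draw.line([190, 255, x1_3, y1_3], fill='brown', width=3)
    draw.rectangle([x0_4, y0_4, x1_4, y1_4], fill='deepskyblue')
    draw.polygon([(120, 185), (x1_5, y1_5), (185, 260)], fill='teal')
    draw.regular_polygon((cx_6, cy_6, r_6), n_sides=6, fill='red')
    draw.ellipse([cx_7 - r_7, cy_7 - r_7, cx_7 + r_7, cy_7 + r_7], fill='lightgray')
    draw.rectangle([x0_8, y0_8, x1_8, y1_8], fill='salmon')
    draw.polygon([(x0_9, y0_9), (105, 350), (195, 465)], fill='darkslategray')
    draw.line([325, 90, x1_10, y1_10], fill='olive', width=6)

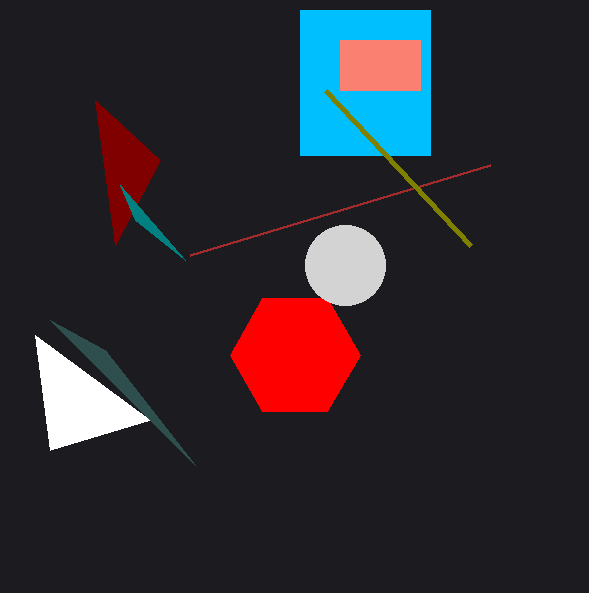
x1_1 = 115
y1_1 = 245
x1_2 = 35
y1_2 = 335
x1_3 = 490
y1_3 = 165
x0_4 = 300
y0_4 = 10
x1_4 = 430
y1_4 = 155
x1_5 = 135
y1_5 = 220
cx_6 = 295
cy_6 = 355
r_6 = 65
cx_7 = 345
cy_7 = 265
r_7 = 40
x0_8 = 340
y0_8 = 40
x1_8 = 420
y1_8 = 90
x0_9 = 50
y0_9 = 320
x1_10 = 470
y1_10 = 245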